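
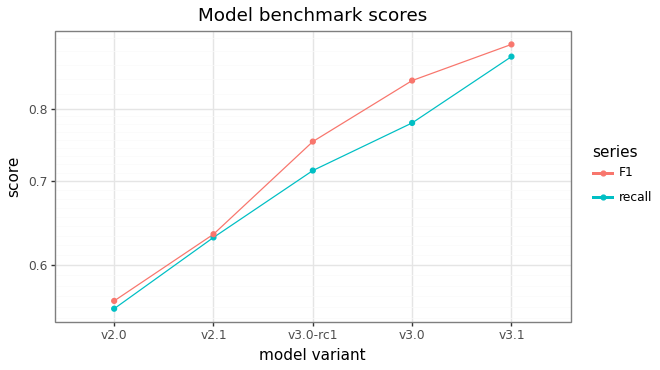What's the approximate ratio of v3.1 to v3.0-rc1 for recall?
v3.1 ≈ 0.90, v3.0-rc1 ≈ 0.70; 0.90/0.70 ≈ 1.29.

≈ 1.29×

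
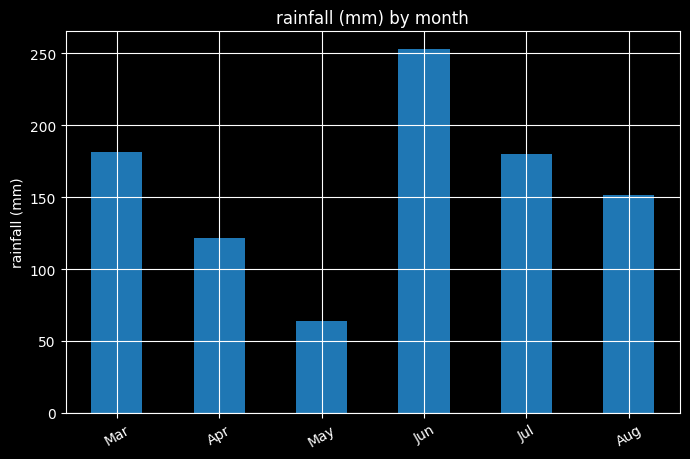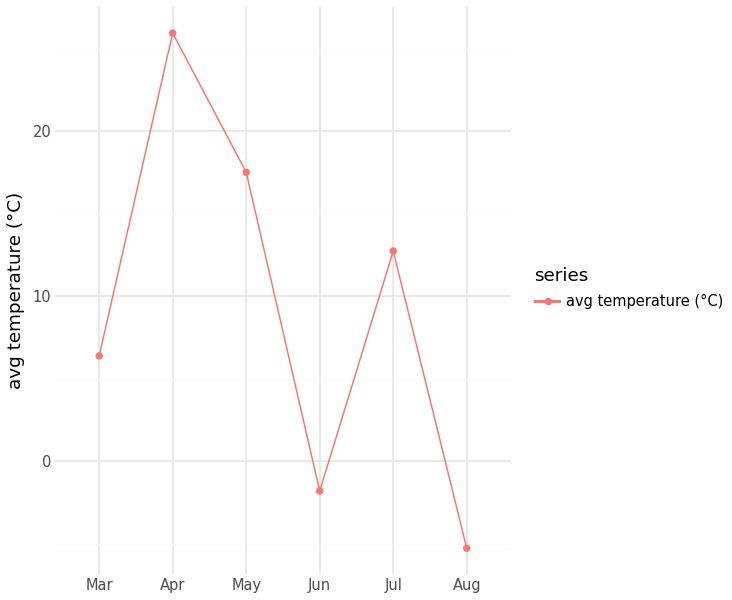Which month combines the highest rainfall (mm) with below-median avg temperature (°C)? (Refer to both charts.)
Chart 2 median avg temperature (°C) ≈ 10; below-median months: Mar, Jun, Aug. Among those, Jun has the highest rainfall (mm) (≈ 250).

Jun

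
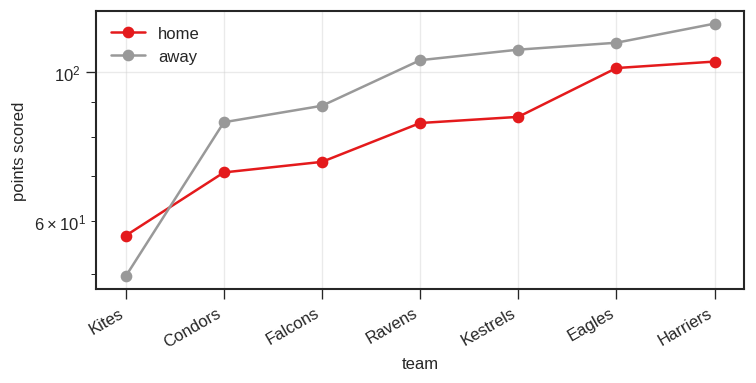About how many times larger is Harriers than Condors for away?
Harriers ≈ 120, Condors ≈ 80; 120/80 ≈ 1.5.

≈ 1.5×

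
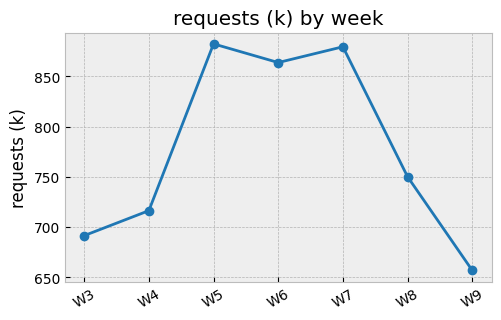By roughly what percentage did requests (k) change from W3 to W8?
W3 ≈ 700, W8 ≈ 760; (760 − 700) / 700 ≈ +8.6%.

≈ +8.6%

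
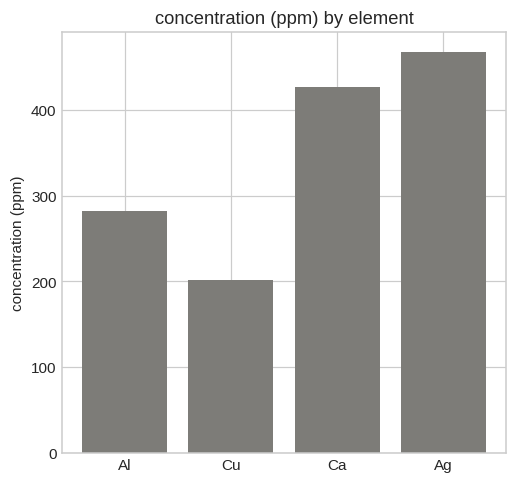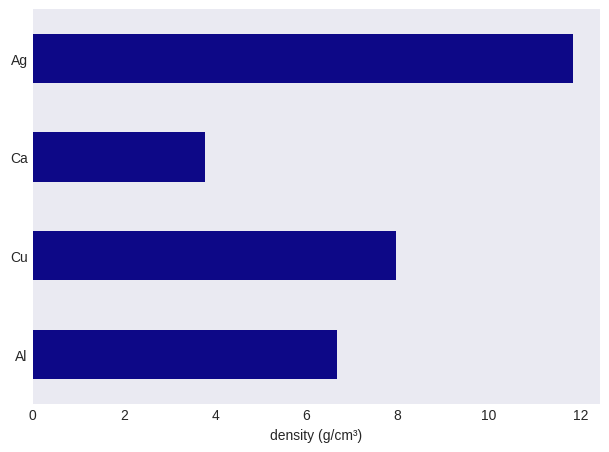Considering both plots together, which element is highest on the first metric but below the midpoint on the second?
Chart 2 median density (g/cm³) ≈ 8; below-median elements: Al, Ca. Among those, Ca has the highest concentration (ppm) (≈ 450).

Ca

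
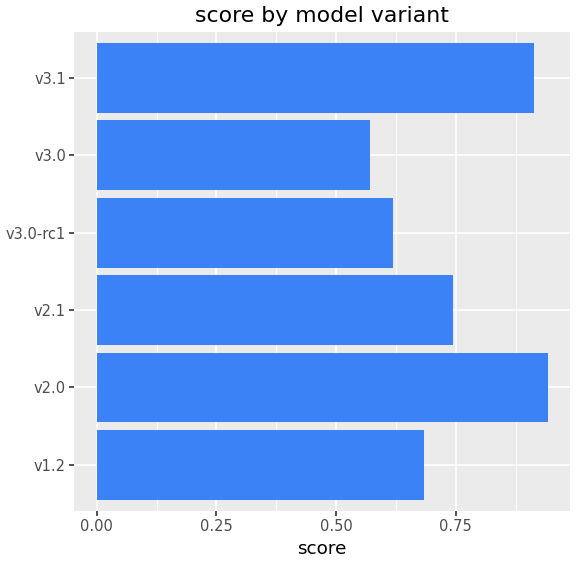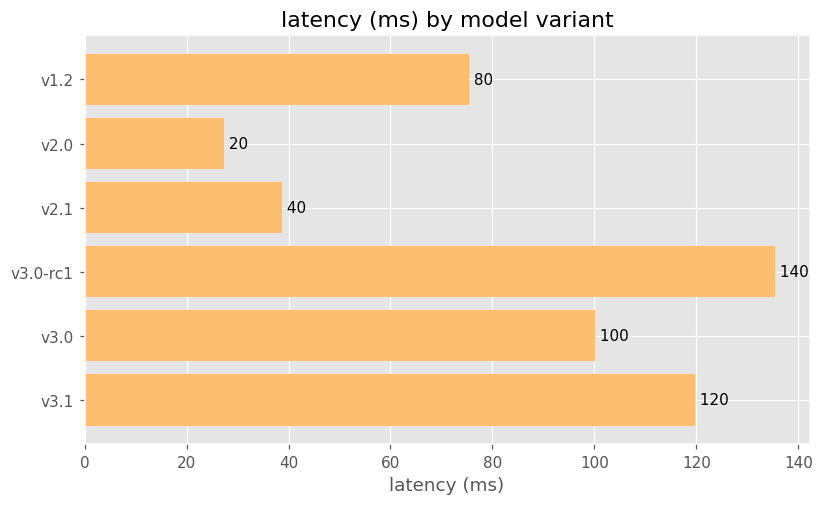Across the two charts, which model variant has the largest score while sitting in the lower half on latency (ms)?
v2.0

Chart 2 median latency (ms) ≈ 80; below-median model variants: v1.2, v2.0, v2.1. Among those, v2.0 has the highest score (≈ 0.9).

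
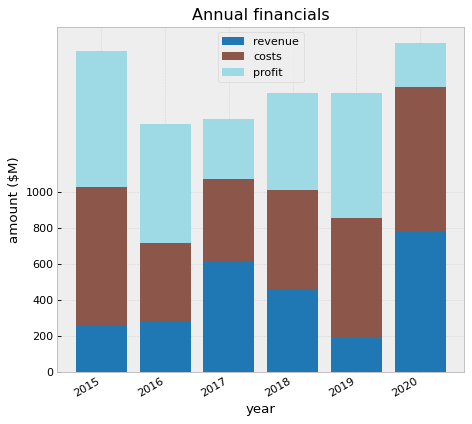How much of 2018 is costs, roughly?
costs top ≈ 1000, bottom ≈ 400; segment ≈ 600.

≈ 600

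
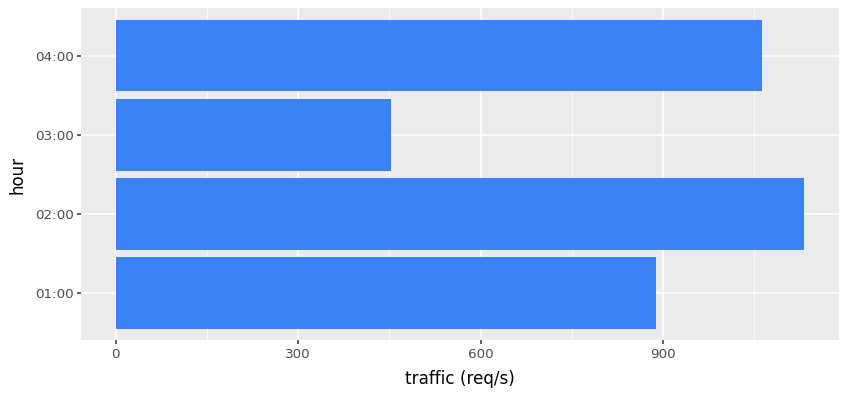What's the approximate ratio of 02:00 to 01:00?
02:00 ≈ 1100, 01:00 ≈ 900; 1100/900 ≈ 1.22.

≈ 1.22×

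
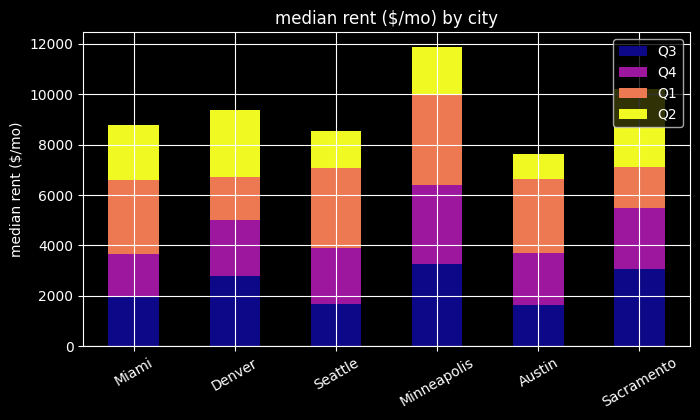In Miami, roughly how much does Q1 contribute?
Q1 top ≈ 7000, bottom ≈ 4000; segment ≈ 3000.

≈ 3000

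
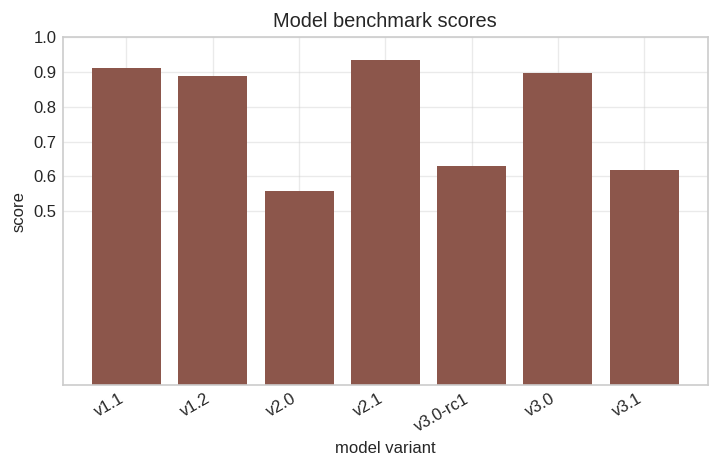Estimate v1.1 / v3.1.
v1.1 ≈ 0.9, v3.1 ≈ 0.6; 0.9/0.6 ≈ 1.5.

≈ 1.5×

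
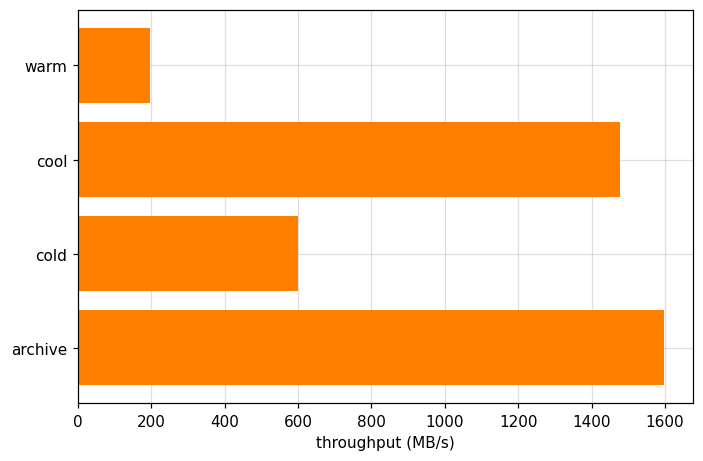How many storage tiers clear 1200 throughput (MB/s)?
2

Above 1200: cool, archive.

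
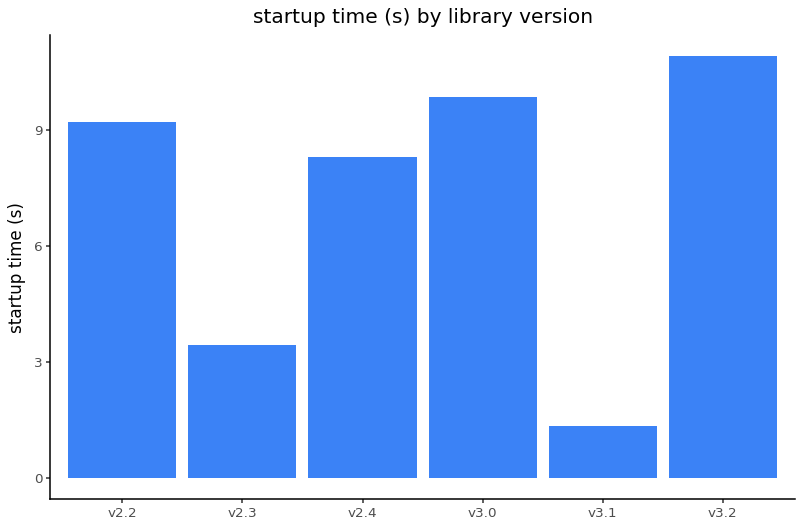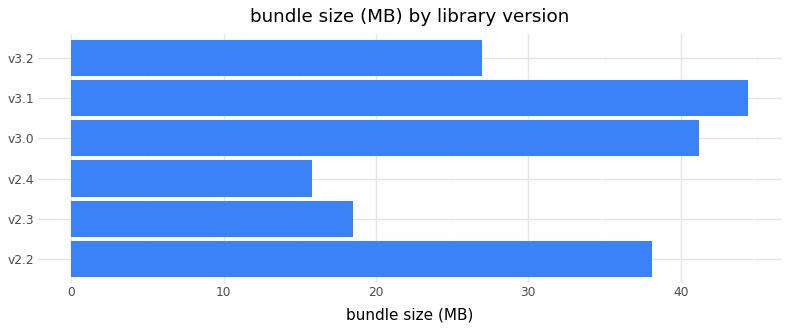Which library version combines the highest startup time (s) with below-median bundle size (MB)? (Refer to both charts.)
Chart 2 median bundle size (MB) ≈ 35; below-median library versions: v2.3, v2.4, v3.2. Among those, v3.2 has the highest startup time (s) (≈ 10).

v3.2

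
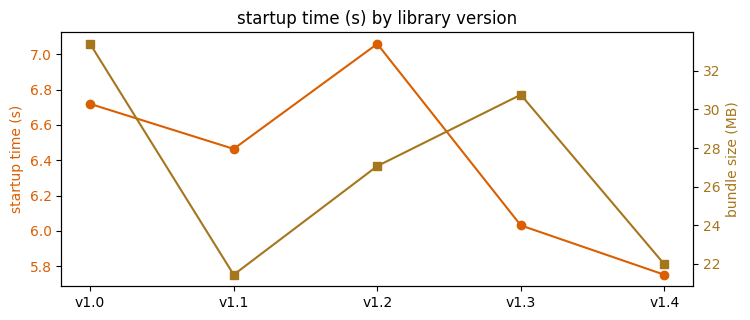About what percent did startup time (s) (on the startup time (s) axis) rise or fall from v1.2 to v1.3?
v1.2 ≈ 7.0, v1.3 ≈ 6.0; (6.0 − 7.0) / 7.0 ≈ -14.3%.

≈ -14.3%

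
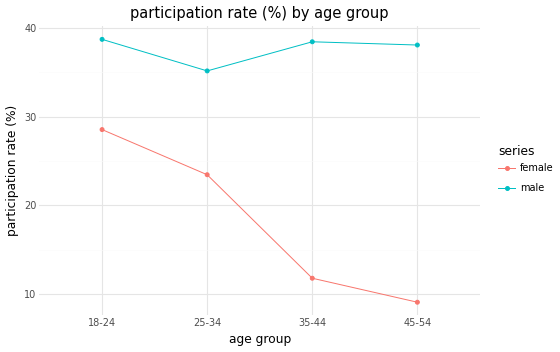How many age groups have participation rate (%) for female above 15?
2

Above 15: 18-24, 25-34.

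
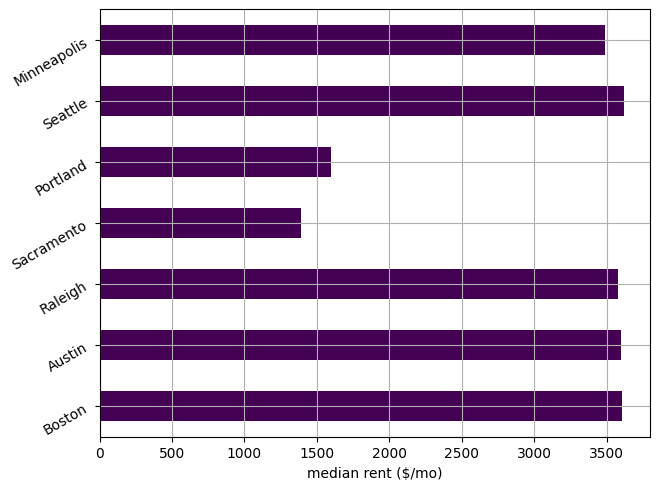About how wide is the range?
≈ 2000

Max Seattle ≈ 3500, min Sacramento ≈ 1500; range ≈ 2000.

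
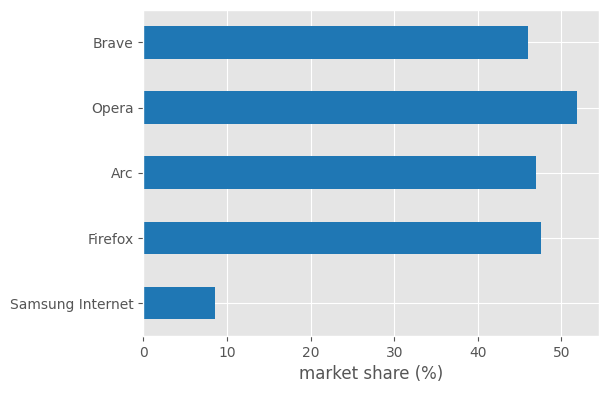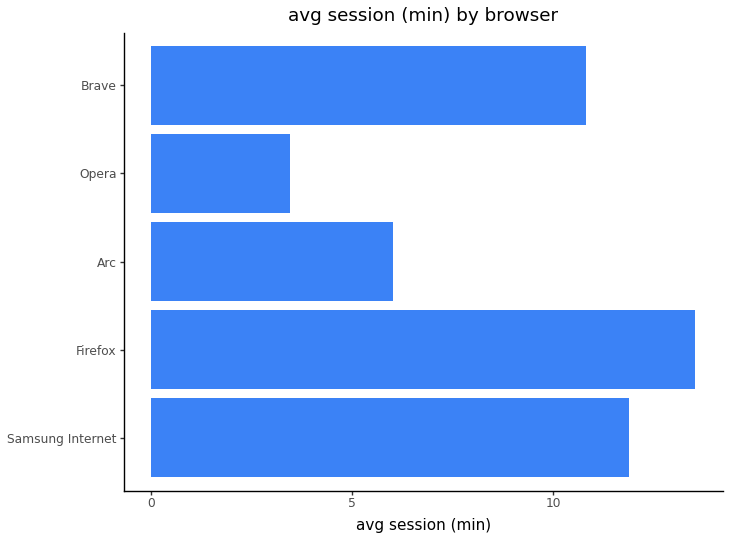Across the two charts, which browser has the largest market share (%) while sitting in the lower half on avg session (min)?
Opera

Chart 2 median avg session (min) ≈ 10; below-median browsers: Arc, Opera. Among those, Opera has the highest market share (%) (≈ 50).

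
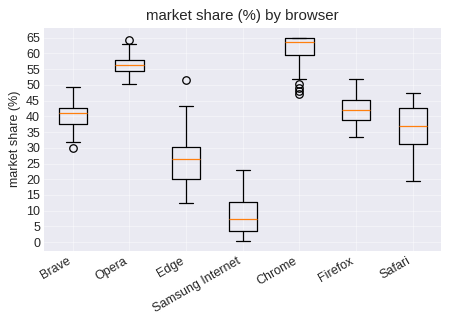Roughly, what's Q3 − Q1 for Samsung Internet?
Q3 ≈ 15, Q1 ≈ 5; IQR ≈ 10.

≈ 10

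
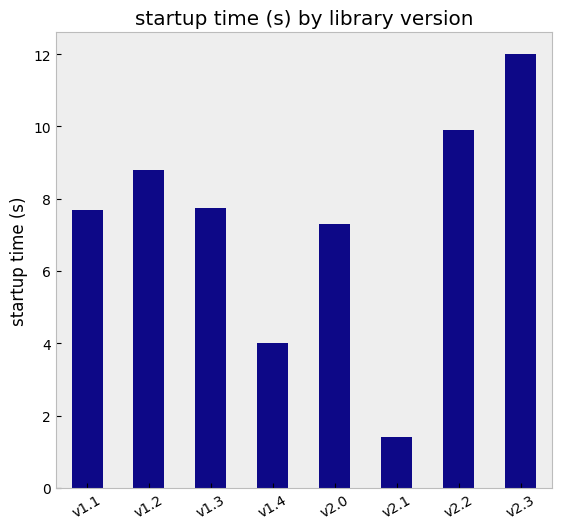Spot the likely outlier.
v2.1 ≈ 1; the rest sit between ≈ 4 and ≈ 12.

v2.1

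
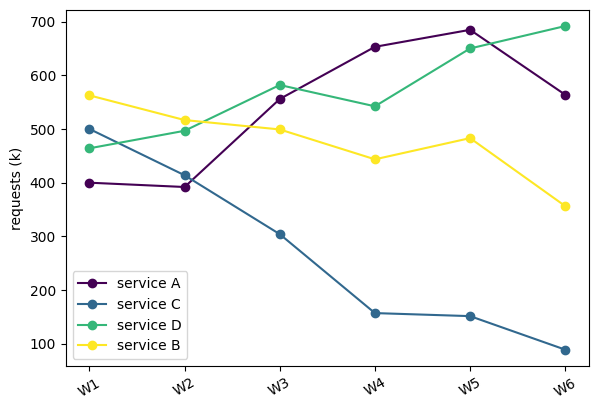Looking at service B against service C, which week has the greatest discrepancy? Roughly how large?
W5: service B ≈ 500, service C ≈ 200 → gap ≈ 300. Next-largest (W4) is only ≈ 200.

W5, ≈ 300 k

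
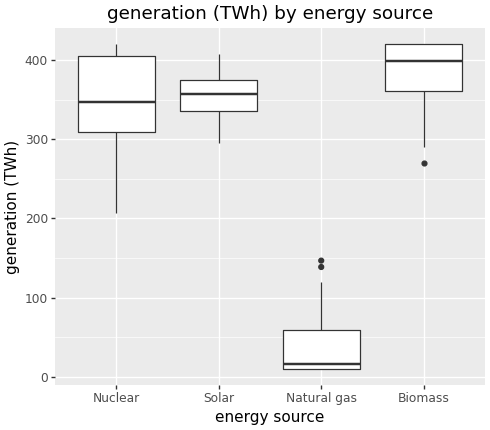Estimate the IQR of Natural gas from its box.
Q3 ≈ 50, Q1 ≈ 0; IQR ≈ 50.

≈ 50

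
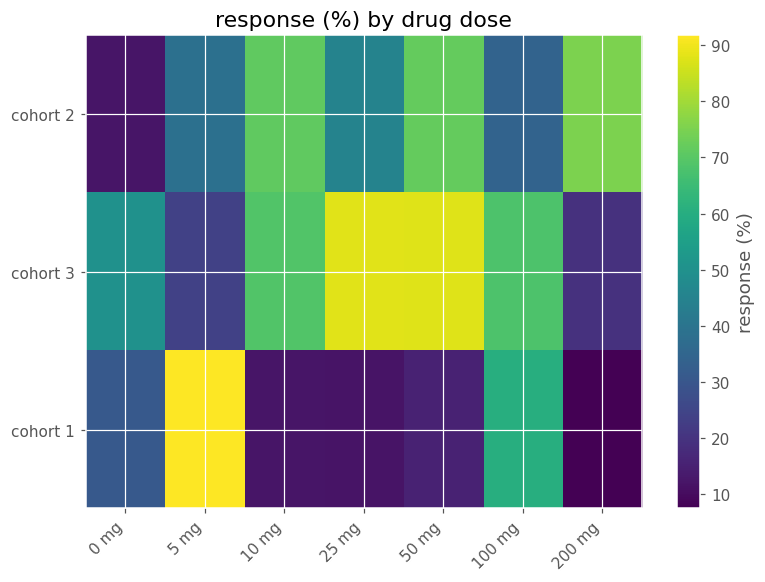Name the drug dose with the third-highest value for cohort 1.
Top 4 for cohort 1: 5 mg ≈ 90, 100 mg ≈ 60, 0 mg ≈ 30, 50 mg ≈ 20.

0 mg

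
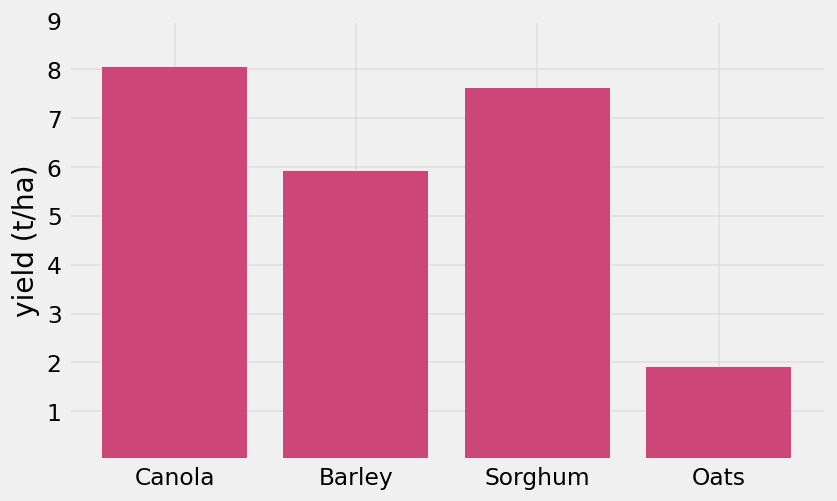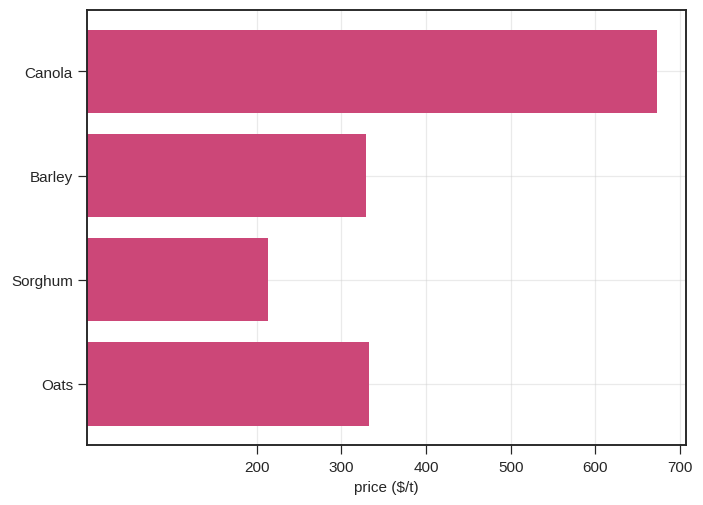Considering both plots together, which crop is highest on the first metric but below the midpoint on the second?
Chart 2 median price ($/t) ≈ 300; below-median crops: Barley, Sorghum. Among those, Sorghum has the highest yield (t/ha) (≈ 8).

Sorghum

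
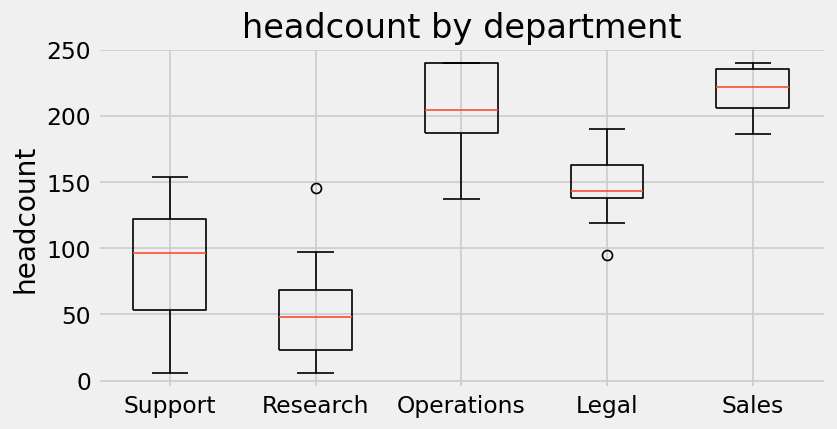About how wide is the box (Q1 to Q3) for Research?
≈ 40

Q3 ≈ 60, Q1 ≈ 20; IQR ≈ 40.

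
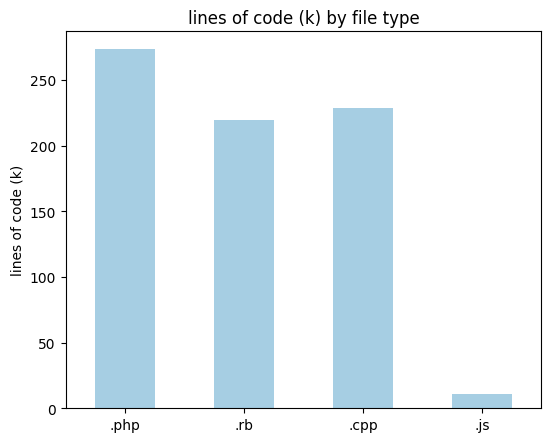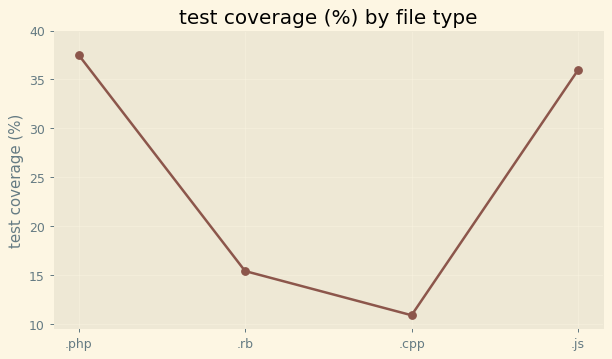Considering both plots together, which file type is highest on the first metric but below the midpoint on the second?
.cpp

Chart 2 median test coverage (%) ≈ 25; below-median file types: .rb, .cpp. Among those, .cpp has the highest lines of code (k) (≈ 250).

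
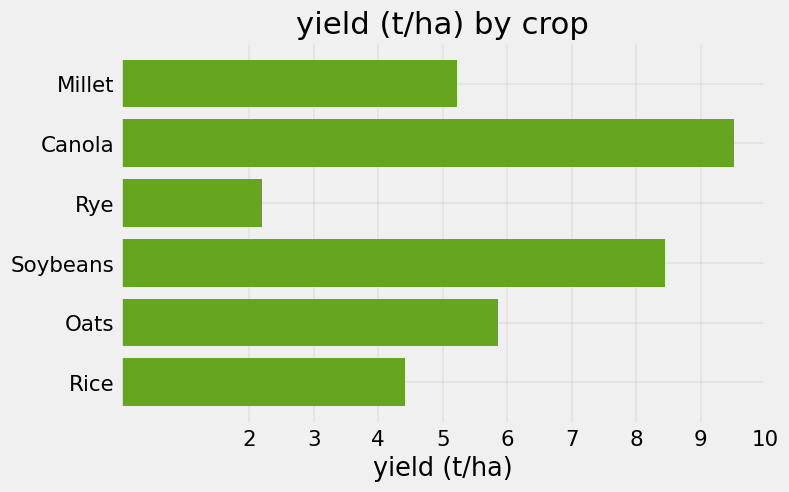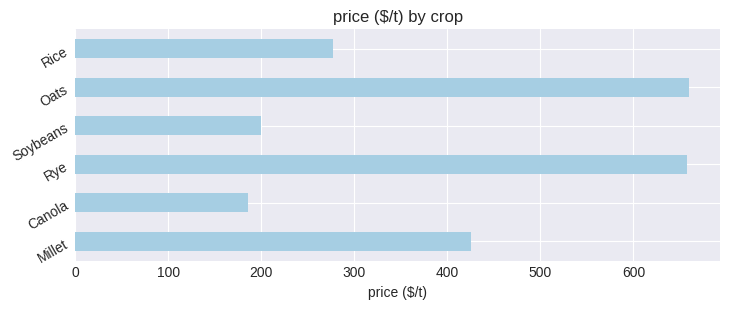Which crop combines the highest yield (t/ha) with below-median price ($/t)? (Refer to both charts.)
Canola

Chart 2 median price ($/t) ≈ 400; below-median crops: Canola, Soybeans, Rice. Among those, Canola has the highest yield (t/ha) (≈ 10).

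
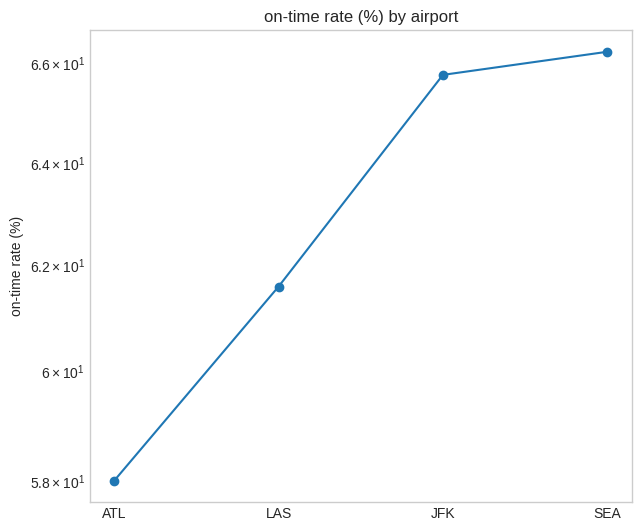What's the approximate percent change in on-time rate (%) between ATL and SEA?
ATL ≈ 58, SEA ≈ 66; (66 − 58) / 58 ≈ +13.8%.

≈ +13.8%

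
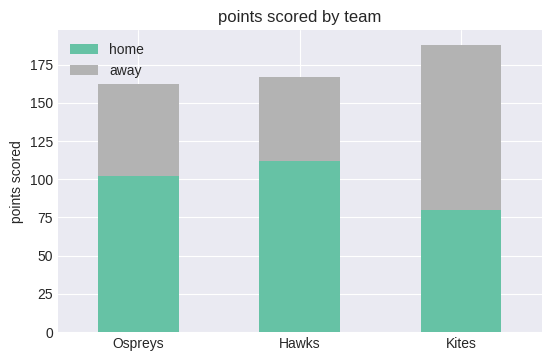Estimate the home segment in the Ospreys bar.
≈ 100

home top ≈ 100, bottom ≈ 0; segment ≈ 100.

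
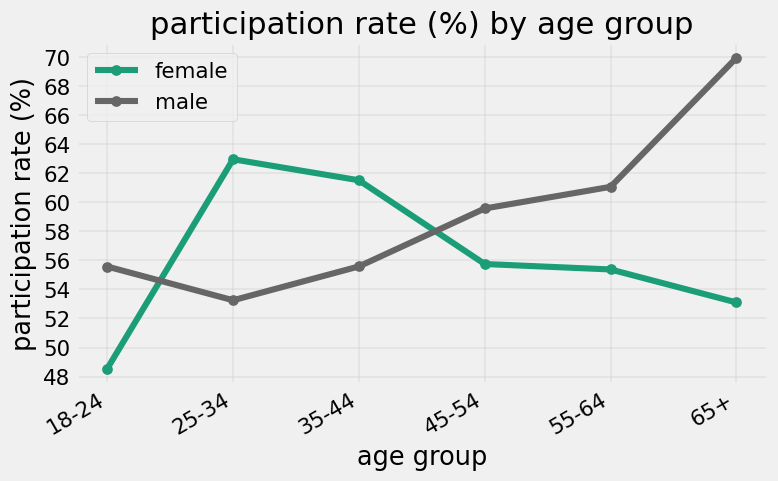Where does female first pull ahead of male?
25-34

18-24: female ≈ 48 vs male ≈ 56 (not yet); 25-34: female ≈ 62 vs male ≈ 54 (first crossover).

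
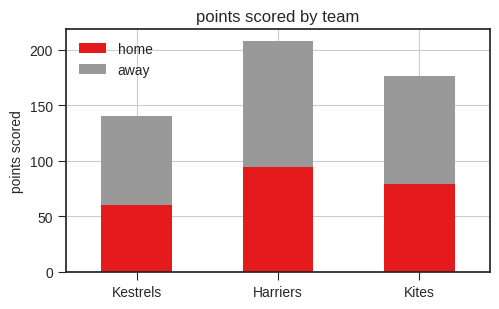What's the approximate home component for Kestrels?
≈ 60

home top ≈ 60, bottom ≈ 0; segment ≈ 60.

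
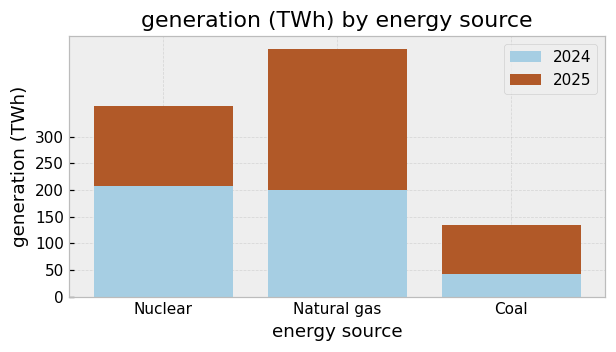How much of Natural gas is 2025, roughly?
2025 top ≈ 450, bottom ≈ 200; segment ≈ 250.

≈ 250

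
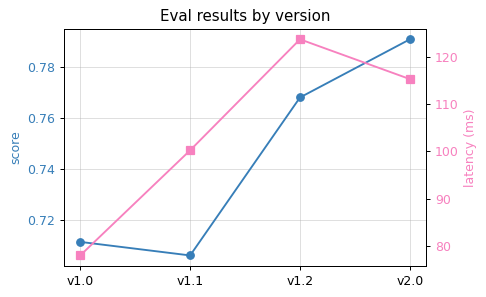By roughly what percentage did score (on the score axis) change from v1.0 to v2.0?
v1.0 ≈ 0.71, v2.0 ≈ 0.79; (0.79 − 0.71) / 0.71 ≈ +11.3%.

≈ +11.3%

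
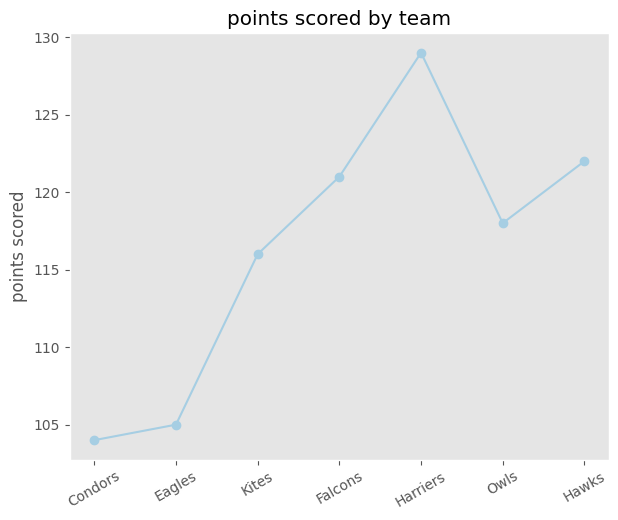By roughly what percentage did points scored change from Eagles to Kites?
≈ +9.5%

Eagles ≈ 105, Kites ≈ 115; (115 − 105) / 105 ≈ +9.5%.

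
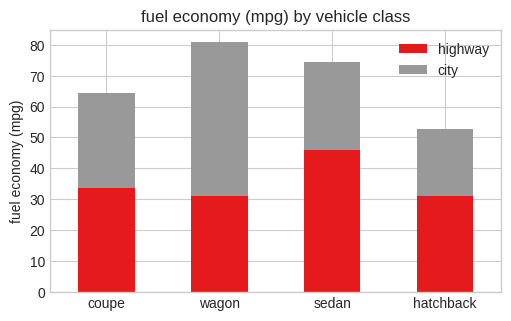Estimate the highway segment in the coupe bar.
highway top ≈ 30, bottom ≈ 0; segment ≈ 30.

≈ 30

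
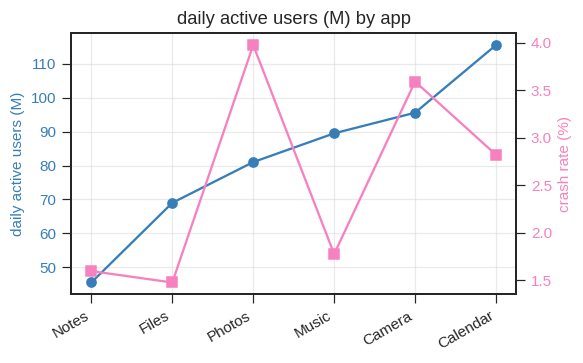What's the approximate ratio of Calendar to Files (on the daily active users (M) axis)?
Calendar ≈ 120, Files ≈ 70; 120/70 ≈ 1.71.

≈ 1.71×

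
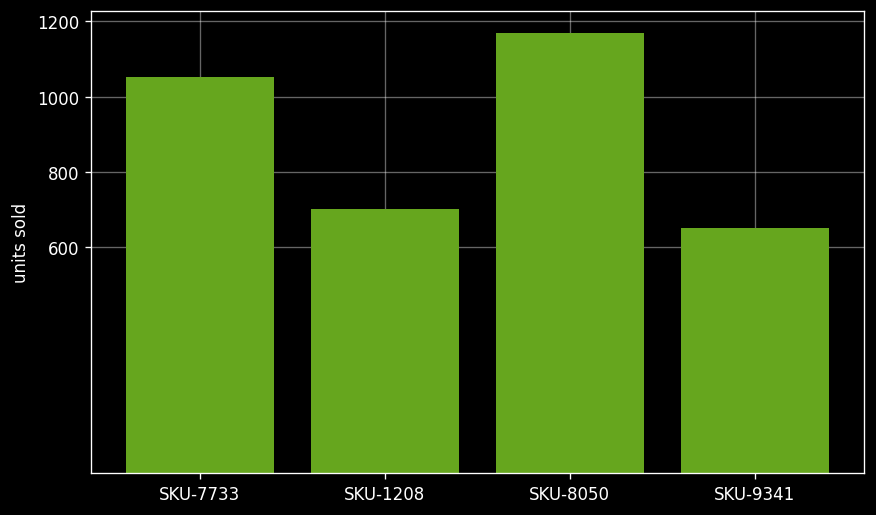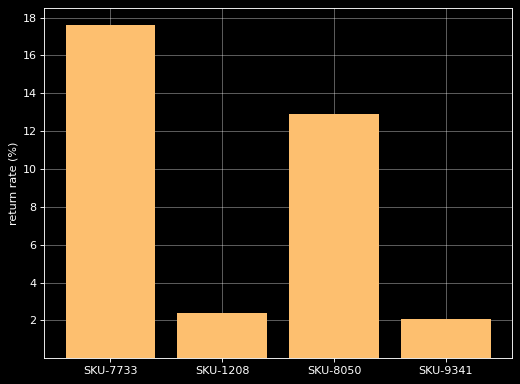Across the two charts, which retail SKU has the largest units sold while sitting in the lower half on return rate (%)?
SKU-1208

Chart 2 median return rate (%) ≈ 8; below-median retail SKUs: SKU-1208, SKU-9341. Among those, SKU-1208 has the highest units sold (≈ 800).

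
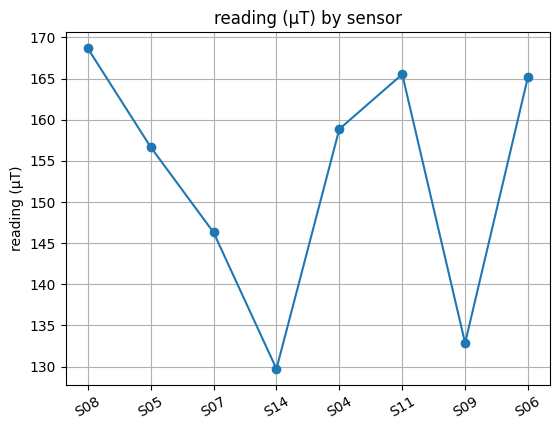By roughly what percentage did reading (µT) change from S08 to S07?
≈ -14.7%

S08 ≈ 170, S07 ≈ 145; (145 − 170) / 170 ≈ -14.7%.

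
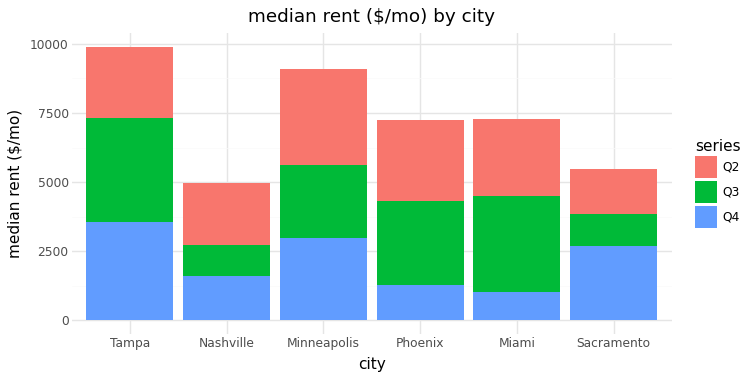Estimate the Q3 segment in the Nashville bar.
≈ 1000

Q3 top ≈ 3000, bottom ≈ 2000; segment ≈ 1000.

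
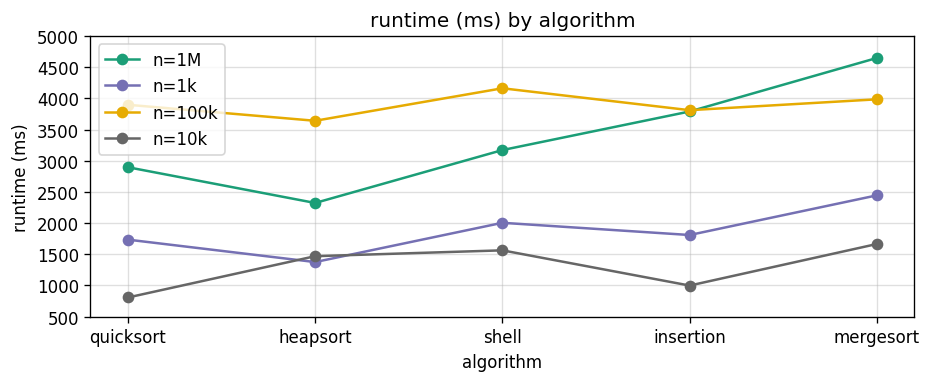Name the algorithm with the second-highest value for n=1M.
insertion

Top 3 for n=1M: mergesort ≈ 4500, insertion ≈ 4000, shell ≈ 3000.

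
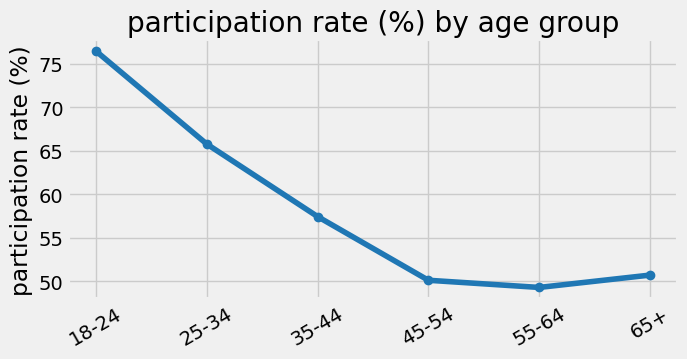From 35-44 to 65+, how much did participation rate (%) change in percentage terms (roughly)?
35-44 ≈ 55, 65+ ≈ 50; (50 − 55) / 55 ≈ -9.1%.

≈ -9.1%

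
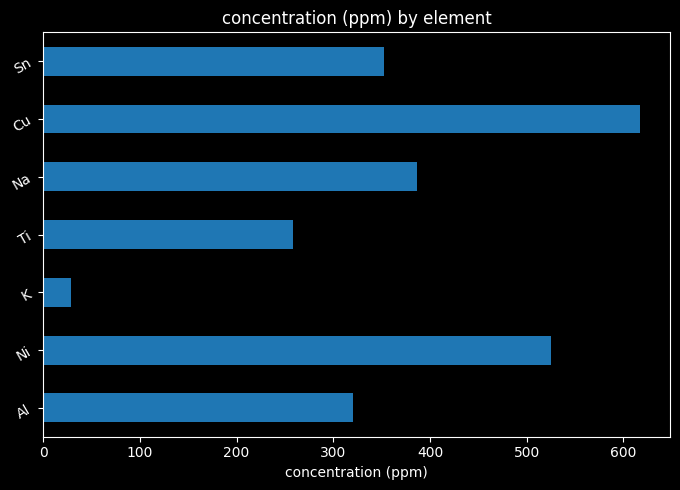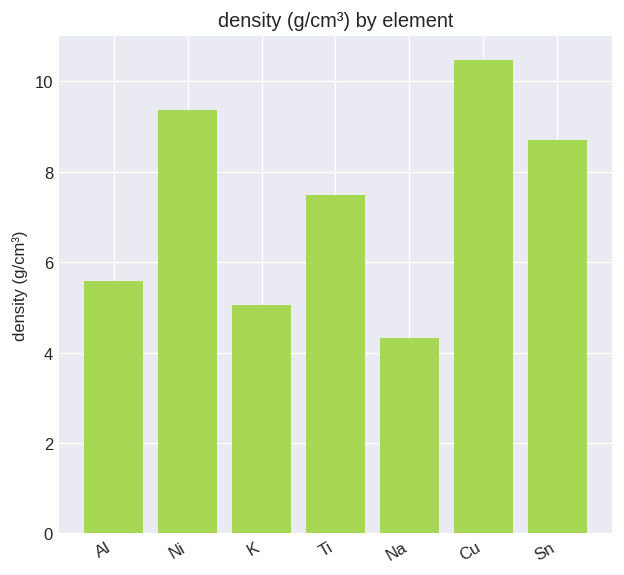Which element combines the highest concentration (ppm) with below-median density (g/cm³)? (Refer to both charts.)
Na

Chart 2 median density (g/cm³) ≈ 7; below-median elements: Al, K, Na. Among those, Na has the highest concentration (ppm) (≈ 400).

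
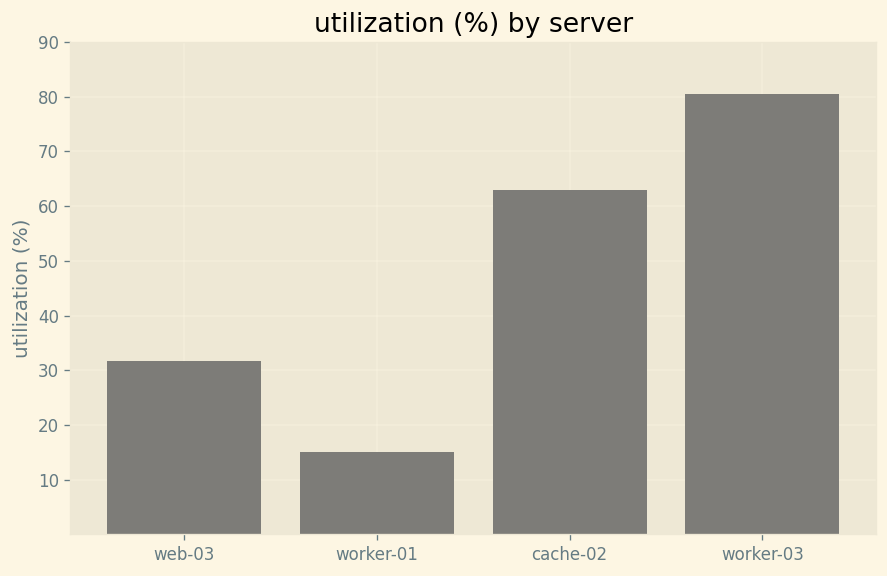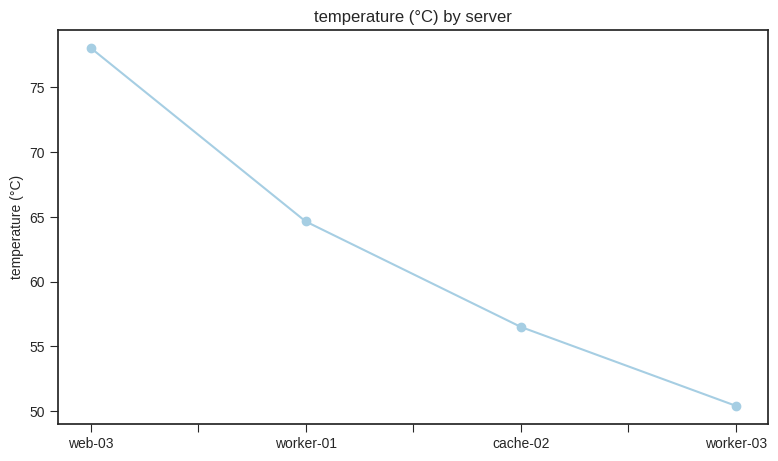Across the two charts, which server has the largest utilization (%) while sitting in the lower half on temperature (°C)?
worker-03

Chart 2 median temperature (°C) ≈ 60; below-median servers: cache-02, worker-03. Among those, worker-03 has the highest utilization (%) (≈ 80).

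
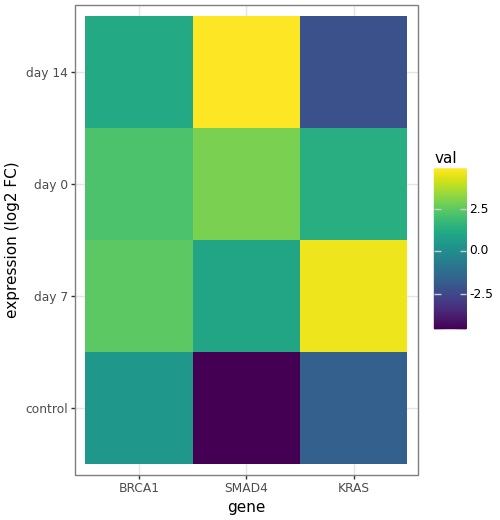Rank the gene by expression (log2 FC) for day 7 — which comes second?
Top 3 for day 7: KRAS ≈ 5, BRCA1 ≈ 3, SMAD4 ≈ 1.

BRCA1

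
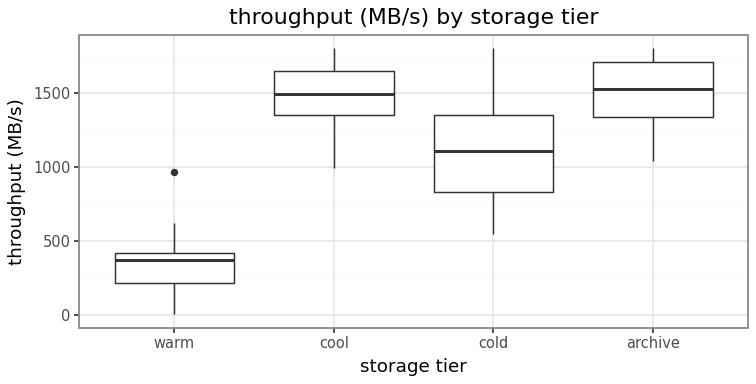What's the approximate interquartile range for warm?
Q3 ≈ 400, Q1 ≈ 200; IQR ≈ 200.

≈ 200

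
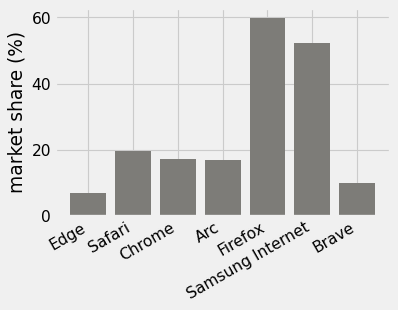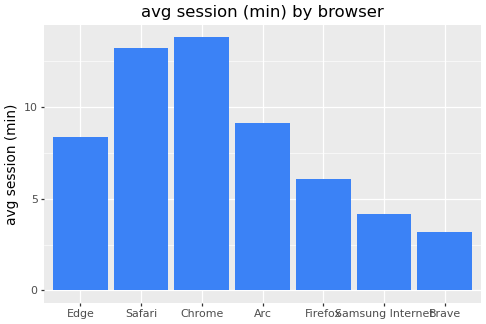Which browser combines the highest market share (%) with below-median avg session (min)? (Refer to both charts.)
Chart 2 median avg session (min) ≈ 8; below-median browsers: Firefox, Samsung Internet, Brave. Among those, Firefox has the highest market share (%) (≈ 60).

Firefox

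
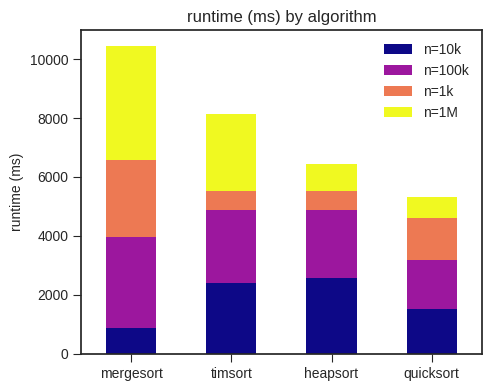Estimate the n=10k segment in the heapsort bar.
≈ 3000

n=10k top ≈ 3000, bottom ≈ 0; segment ≈ 3000.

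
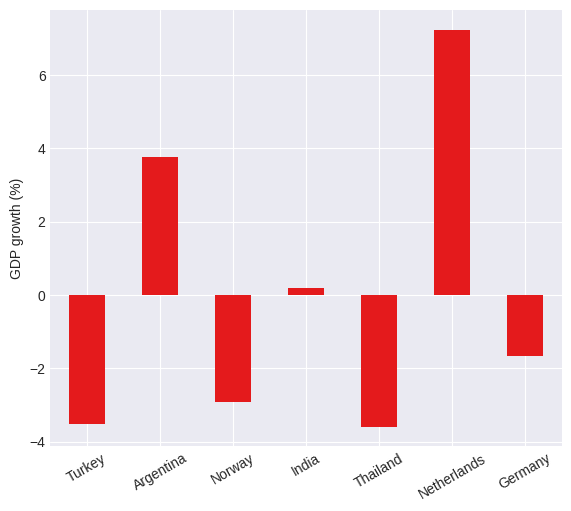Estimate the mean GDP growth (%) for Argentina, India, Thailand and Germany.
≈ 0

(4 + 0 + -4 + -2) / 4 ≈ 0.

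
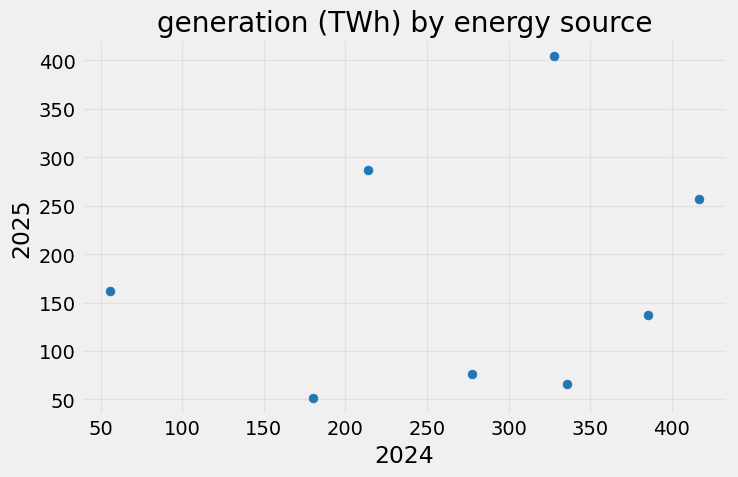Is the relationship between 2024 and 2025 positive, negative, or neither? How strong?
no clear correlation

Points are roughly uncorrelated; weak (|r| ≈ 0.2).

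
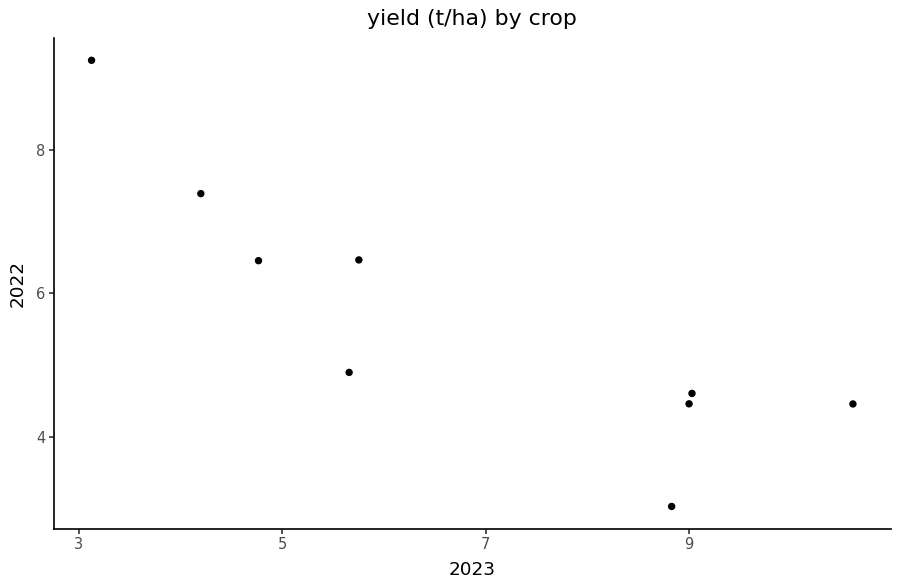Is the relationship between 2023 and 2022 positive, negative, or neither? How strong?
Points are negatively correlated; strong (|r| ≈ 0.9).

negative, strong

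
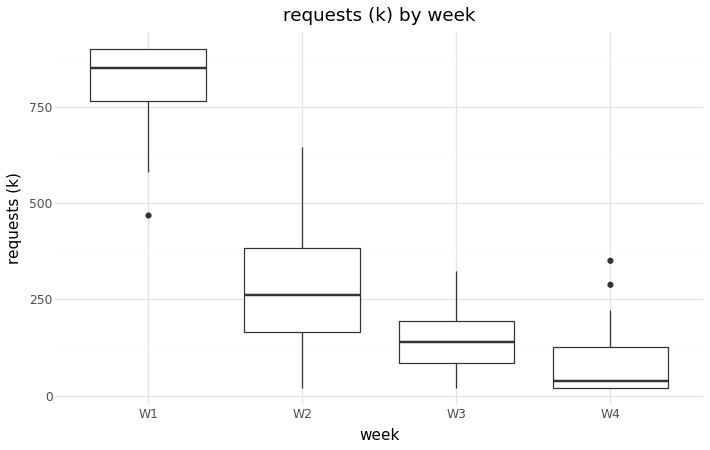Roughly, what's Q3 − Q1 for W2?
≈ 200

Q3 ≈ 400, Q1 ≈ 200; IQR ≈ 200.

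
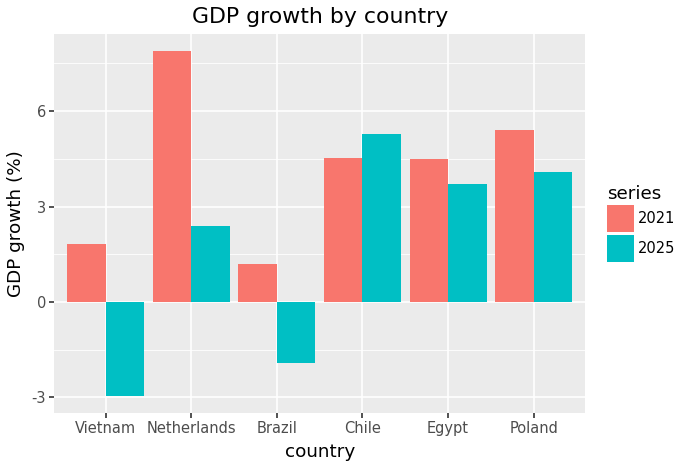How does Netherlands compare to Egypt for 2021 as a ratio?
Netherlands ≈ 8, Egypt ≈ 5; 8/5 ≈ 1.6.

≈ 1.6×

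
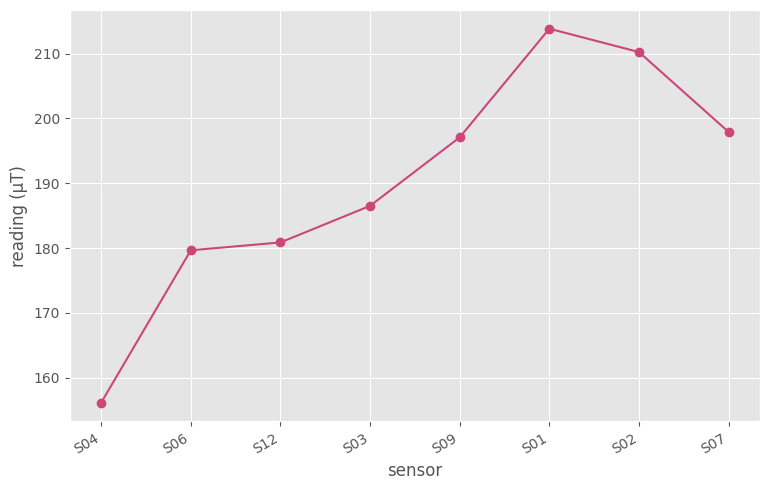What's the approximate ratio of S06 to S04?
≈ 1.16×

S06 ≈ 180, S04 ≈ 155; 180/155 ≈ 1.16.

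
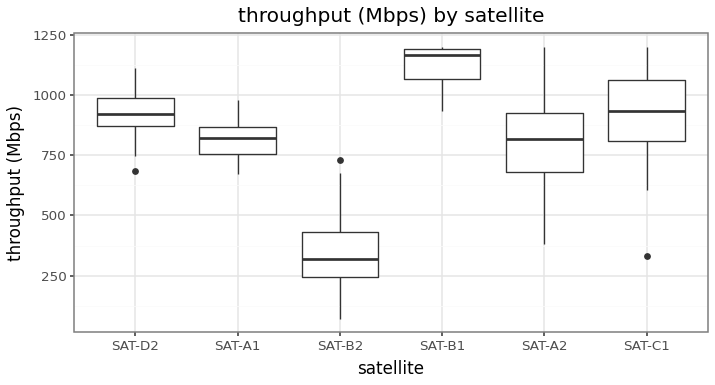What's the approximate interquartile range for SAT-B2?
Q3 ≈ 400, Q1 ≈ 200; IQR ≈ 200.

≈ 200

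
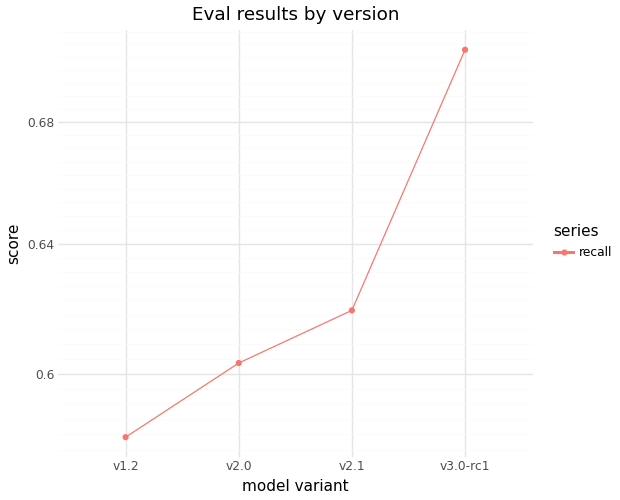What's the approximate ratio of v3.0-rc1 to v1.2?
≈ 1.21×

v3.0-rc1 ≈ 0.70, v1.2 ≈ 0.58; 0.70/0.58 ≈ 1.21.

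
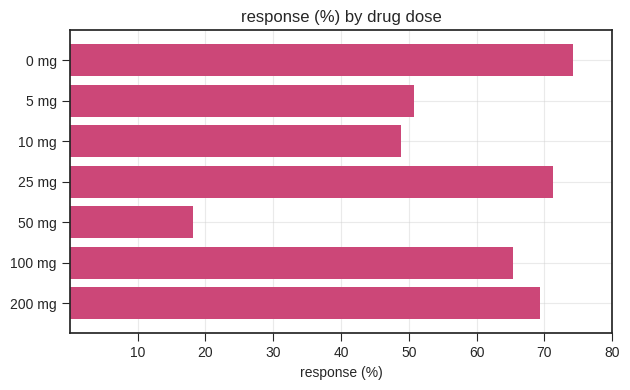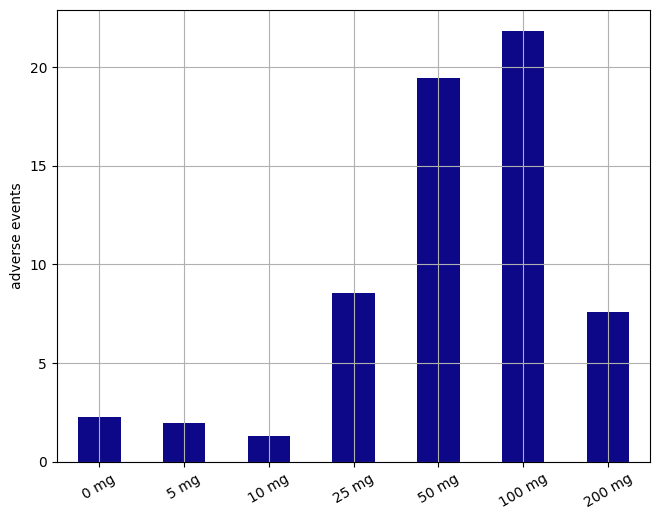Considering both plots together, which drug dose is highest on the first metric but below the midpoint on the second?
Chart 2 median adverse events ≈ 8; below-median drug doses: 0 mg, 5 mg, 10 mg. Among those, 0 mg has the highest response (%) (≈ 70).

0 mg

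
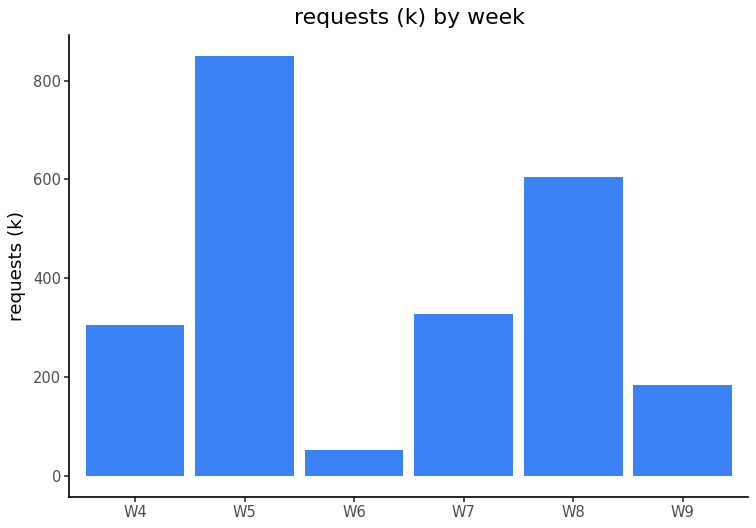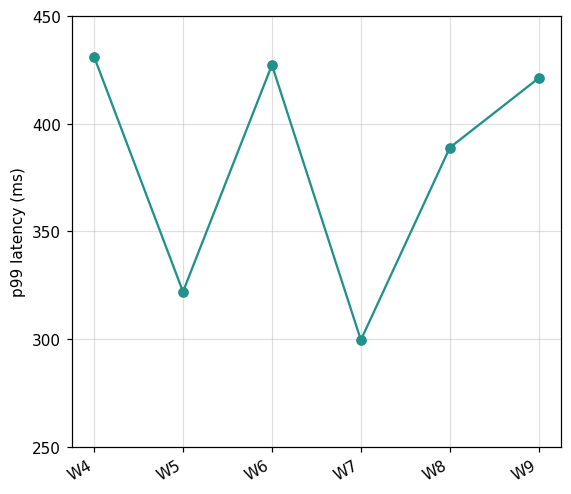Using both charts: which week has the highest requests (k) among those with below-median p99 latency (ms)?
W5

Chart 2 median p99 latency (ms) ≈ 400; below-median weeks: W5, W7, W8. Among those, W5 has the highest requests (k) (≈ 800).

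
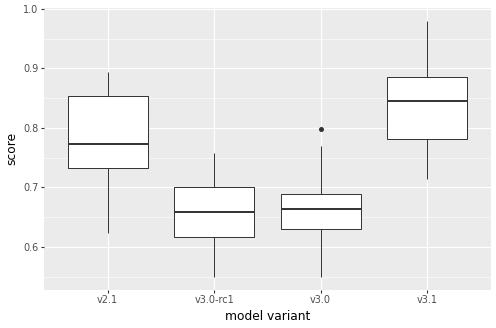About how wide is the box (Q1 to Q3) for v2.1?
≈ 0.12

Q3 ≈ 0.86, Q1 ≈ 0.74; IQR ≈ 0.12.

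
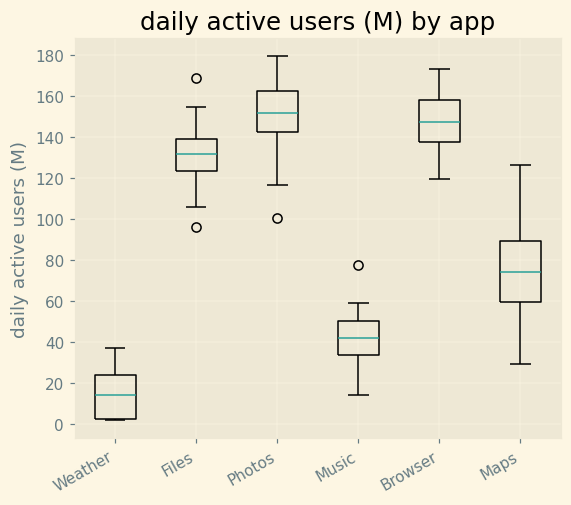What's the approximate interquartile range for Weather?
≈ 20

Q3 ≈ 20, Q1 ≈ 0; IQR ≈ 20.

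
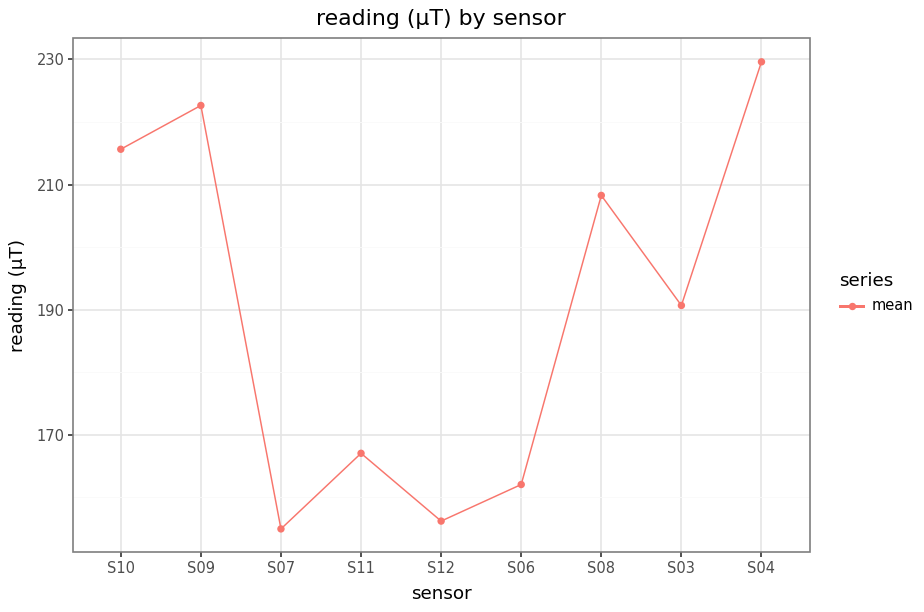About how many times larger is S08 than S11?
≈ 1.24×

S08 ≈ 210, S11 ≈ 170; 210/170 ≈ 1.24.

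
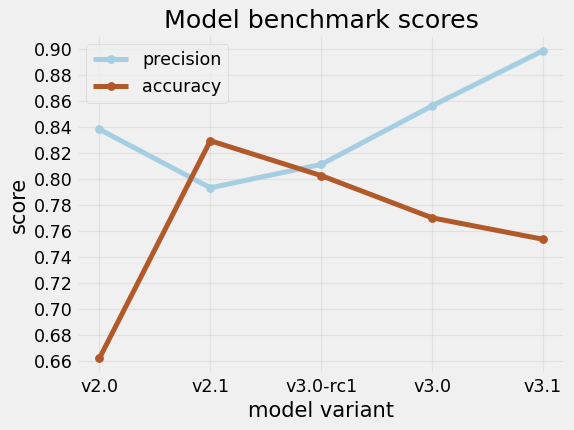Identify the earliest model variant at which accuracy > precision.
v2.1

v2.0: accuracy ≈ 0.66 vs precision ≈ 0.84 (not yet); v2.1: accuracy ≈ 0.82 vs precision ≈ 0.80 (first crossover).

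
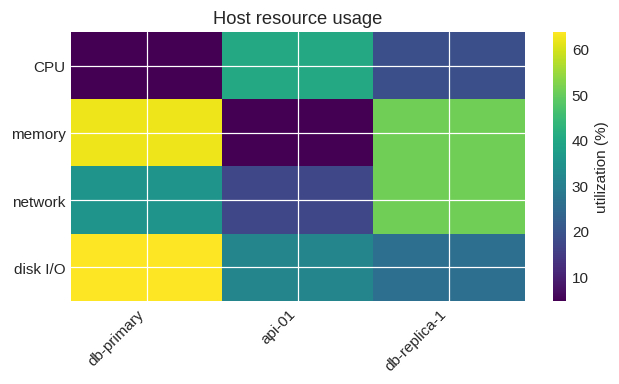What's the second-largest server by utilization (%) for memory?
Top 3 for memory: db-primary ≈ 60, db-replica-1 ≈ 50, api-01 ≈ 5.

db-replica-1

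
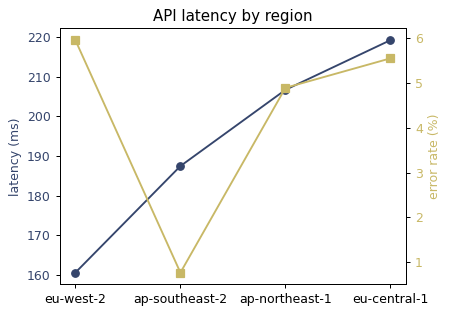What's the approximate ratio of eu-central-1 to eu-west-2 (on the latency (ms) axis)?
eu-central-1 ≈ 220, eu-west-2 ≈ 160; 220/160 ≈ 1.38.

≈ 1.38×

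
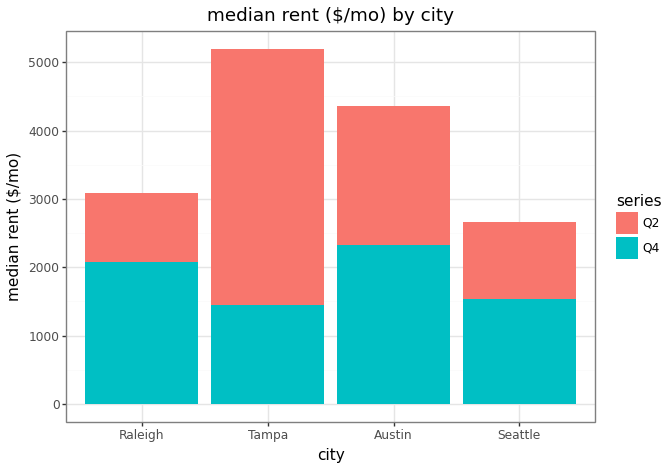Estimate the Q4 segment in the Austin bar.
Q4 top ≈ 2500, bottom ≈ 0; segment ≈ 2500.

≈ 2500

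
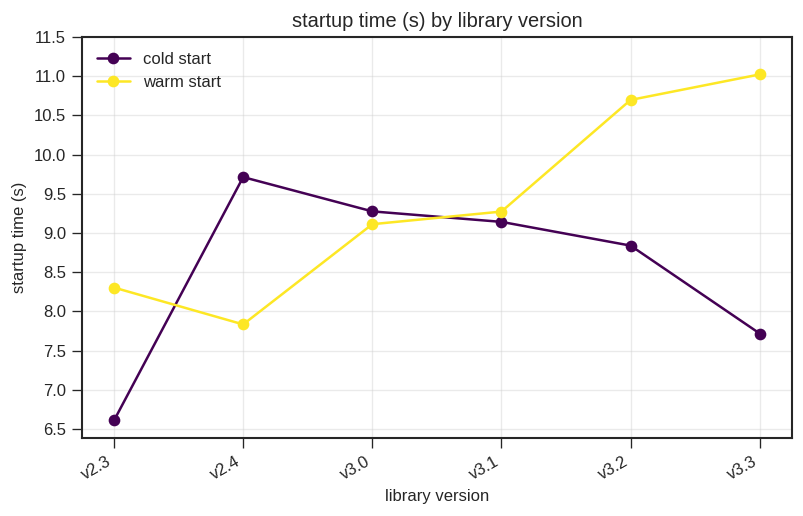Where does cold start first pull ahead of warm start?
v2.4

v2.3: cold start ≈ 6.5 vs warm start ≈ 8.5 (not yet); v2.4: cold start ≈ 9.5 vs warm start ≈ 8.0 (first crossover).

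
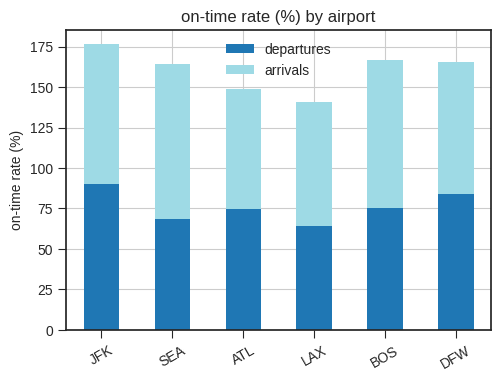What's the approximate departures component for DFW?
departures top ≈ 80, bottom ≈ 0; segment ≈ 80.

≈ 80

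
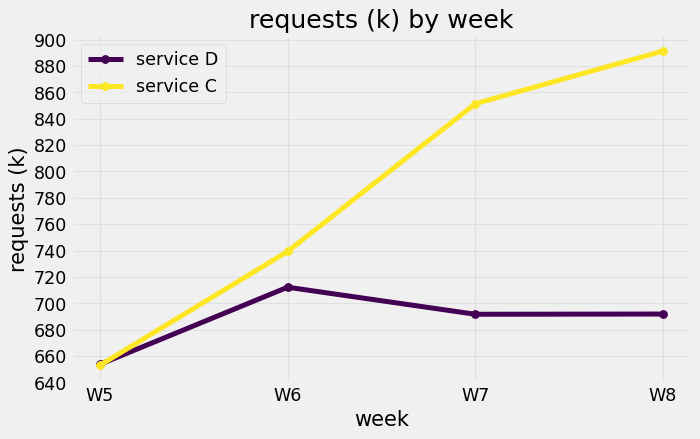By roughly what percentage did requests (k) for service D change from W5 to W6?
≈ +9.1%

W5 ≈ 660, W6 ≈ 720; (720 − 660) / 660 ≈ +9.1%.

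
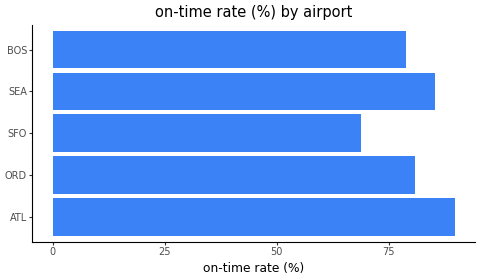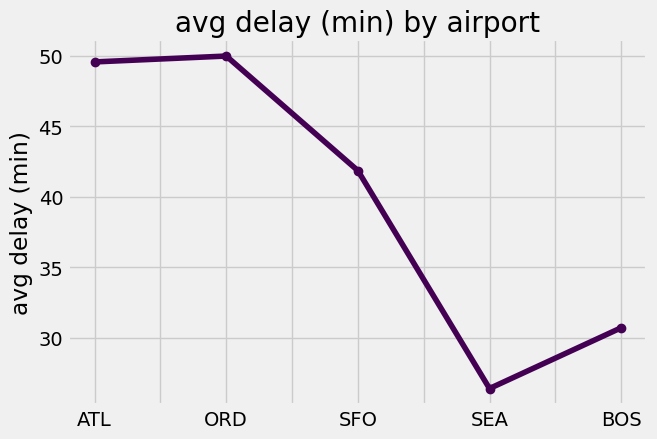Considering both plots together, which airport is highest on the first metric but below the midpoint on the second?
SEA

Chart 2 median avg delay (min) ≈ 40; below-median airports: SEA, BOS. Among those, SEA has the highest on-time rate (%) (≈ 90).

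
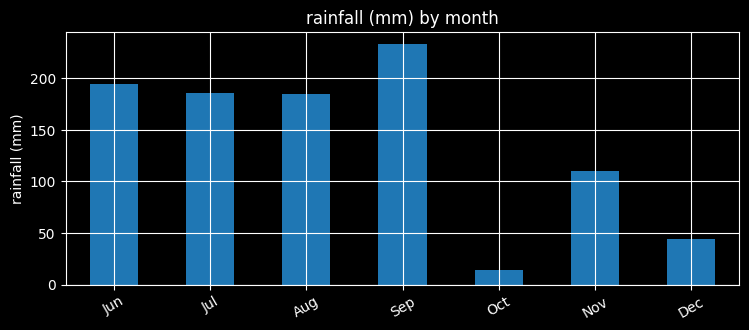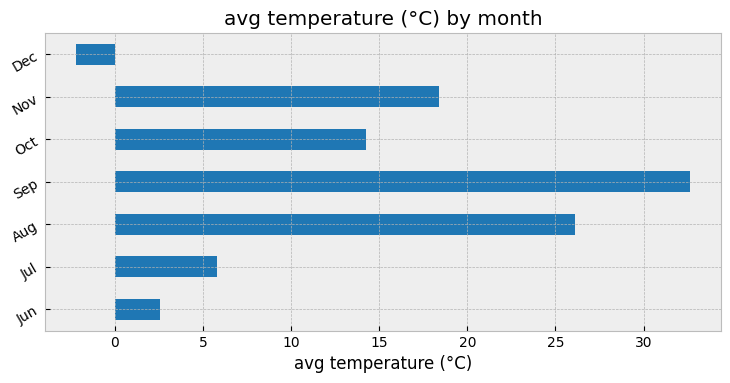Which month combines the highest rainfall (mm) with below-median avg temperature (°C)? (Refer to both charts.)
Chart 2 median avg temperature (°C) ≈ 15; below-median months: Jun, Jul, Dec. Among those, Jun has the highest rainfall (mm) (≈ 200).

Jun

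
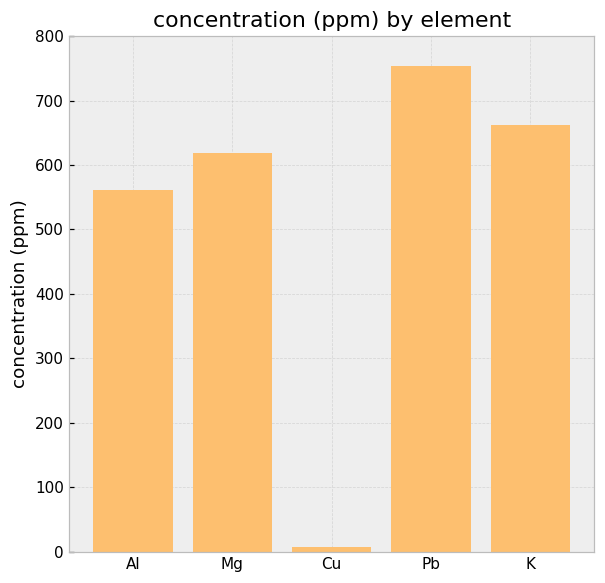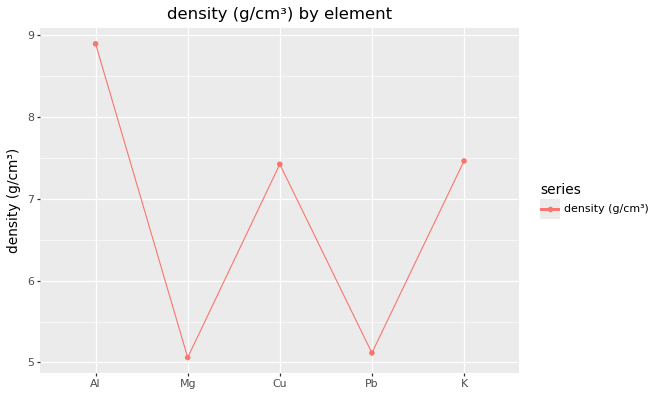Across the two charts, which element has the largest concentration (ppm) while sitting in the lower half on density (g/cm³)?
Pb

Chart 2 median density (g/cm³) ≈ 7; below-median elements: Mg, Pb. Among those, Pb has the highest concentration (ppm) (≈ 800).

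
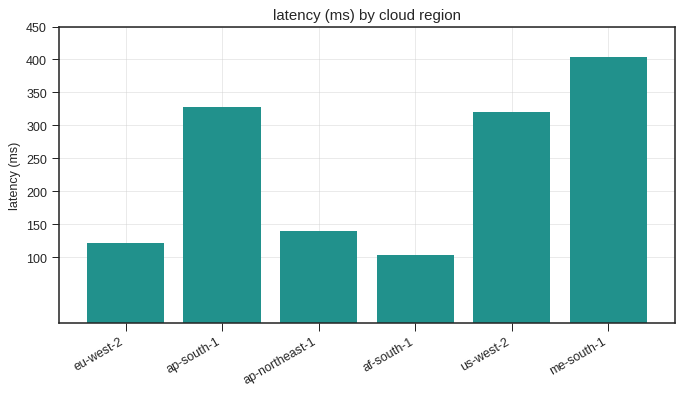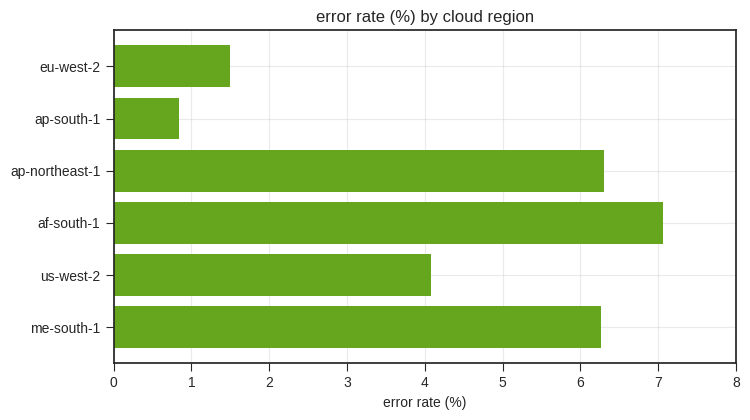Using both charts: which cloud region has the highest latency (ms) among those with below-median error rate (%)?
ap-south-1

Chart 2 median error rate (%) ≈ 5; below-median cloud regions: eu-west-2, ap-south-1, us-west-2. Among those, ap-south-1 has the highest latency (ms) (≈ 350).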